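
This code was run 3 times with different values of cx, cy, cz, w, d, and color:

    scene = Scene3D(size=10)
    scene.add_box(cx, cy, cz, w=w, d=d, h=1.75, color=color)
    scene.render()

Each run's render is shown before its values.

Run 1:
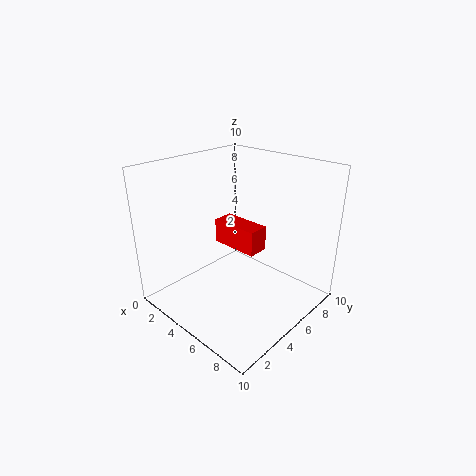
cx = 2.75
cy = 5
cz = 4
w = 3.5
d = 1.5
color = 'red'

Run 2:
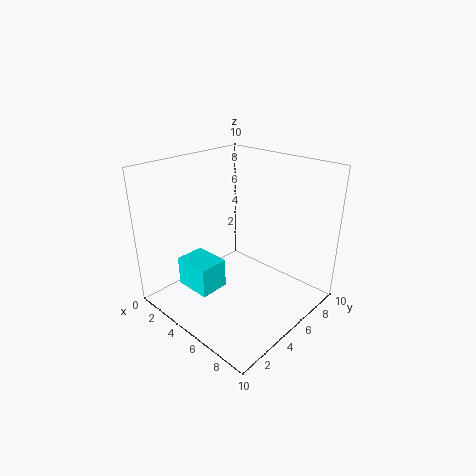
cx = 4.5
cy = 0.25
cz = 3.5
w = 2.25
d = 1.75
color = 'cyan'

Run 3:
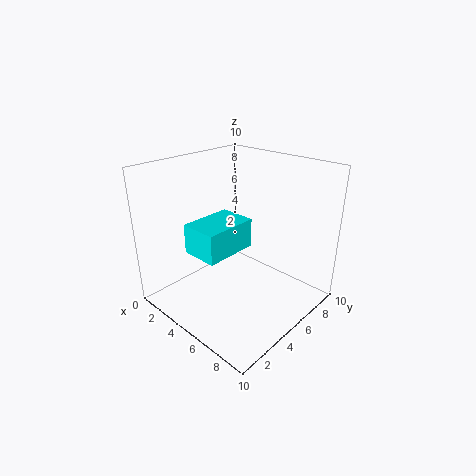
cx = 5
cy = 0.5
cz = 5.75
w = 2.25
d = 3.25
color = 'cyan'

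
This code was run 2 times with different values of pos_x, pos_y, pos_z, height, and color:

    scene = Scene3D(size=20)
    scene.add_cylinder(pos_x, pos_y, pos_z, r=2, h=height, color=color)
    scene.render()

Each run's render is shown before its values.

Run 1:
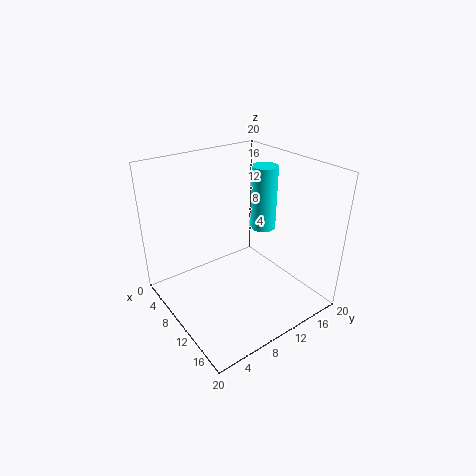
pos_x = 6.5, pos_y = 17.5, pos_z = 8, height = 10, color = 'cyan'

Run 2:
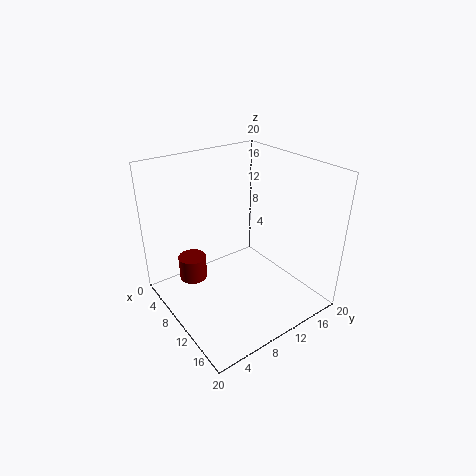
pos_x = 5.5, pos_y = 5, pos_z = 3, height = 3.5, color = 'maroon'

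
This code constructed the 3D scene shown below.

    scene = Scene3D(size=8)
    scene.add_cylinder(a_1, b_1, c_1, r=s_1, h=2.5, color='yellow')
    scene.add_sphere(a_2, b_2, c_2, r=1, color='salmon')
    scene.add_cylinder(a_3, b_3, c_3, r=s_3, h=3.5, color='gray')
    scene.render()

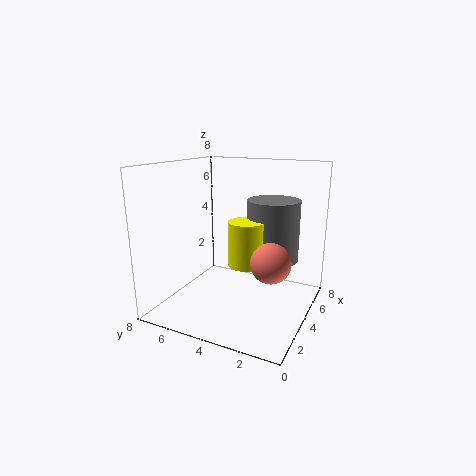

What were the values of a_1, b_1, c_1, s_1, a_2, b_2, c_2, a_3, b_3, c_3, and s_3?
a_1 = 4
b_1 = 3.5
c_1 = 2.5
s_1 = 1
a_2 = 2.5
b_2 = 1.5
c_2 = 3.5
a_3 = 5.5
b_3 = 2.5
c_3 = 2.5
s_3 = 1.5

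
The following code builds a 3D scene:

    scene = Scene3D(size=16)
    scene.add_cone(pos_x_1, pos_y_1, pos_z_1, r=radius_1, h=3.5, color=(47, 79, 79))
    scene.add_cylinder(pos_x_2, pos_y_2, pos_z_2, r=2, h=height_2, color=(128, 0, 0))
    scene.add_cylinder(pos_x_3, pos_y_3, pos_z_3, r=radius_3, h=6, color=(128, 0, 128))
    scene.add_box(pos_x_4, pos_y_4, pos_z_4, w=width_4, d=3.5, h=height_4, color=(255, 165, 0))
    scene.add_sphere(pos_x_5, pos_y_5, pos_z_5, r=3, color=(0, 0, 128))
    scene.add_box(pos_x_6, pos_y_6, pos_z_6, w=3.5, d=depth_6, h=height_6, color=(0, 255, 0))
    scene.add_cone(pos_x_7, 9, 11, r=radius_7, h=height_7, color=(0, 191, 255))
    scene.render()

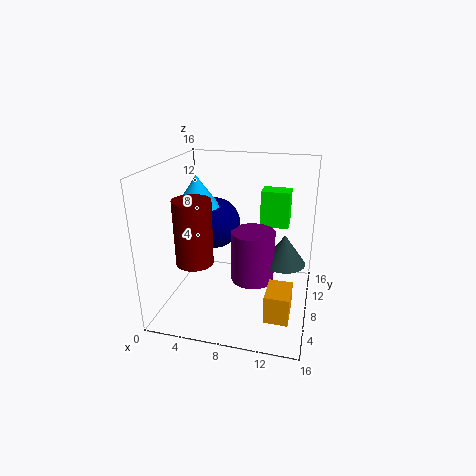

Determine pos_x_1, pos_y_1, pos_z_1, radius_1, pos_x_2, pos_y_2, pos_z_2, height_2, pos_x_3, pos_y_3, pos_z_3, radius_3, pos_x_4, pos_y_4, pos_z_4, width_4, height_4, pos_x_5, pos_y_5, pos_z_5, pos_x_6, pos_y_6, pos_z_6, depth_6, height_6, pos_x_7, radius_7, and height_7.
pos_x_1 = 13
pos_y_1 = 10
pos_z_1 = 4.5
radius_1 = 2.5
pos_x_2 = 4
pos_y_2 = 5
pos_z_2 = 6
height_2 = 7
pos_x_3 = 9.5
pos_y_3 = 9
pos_z_3 = 2.5
radius_3 = 2.5
pos_x_4 = 12
pos_y_4 = 2.5
pos_z_4 = 1.5
width_4 = 2.5
height_4 = 3
pos_x_5 = 4.5
pos_y_5 = 10.5
pos_z_5 = 8.5
pos_x_6 = 9.5
pos_y_6 = 13
pos_z_6 = 7.5
depth_6 = 2.5
height_6 = 4.5
pos_x_7 = 3
radius_7 = 2.5
height_7 = 3.5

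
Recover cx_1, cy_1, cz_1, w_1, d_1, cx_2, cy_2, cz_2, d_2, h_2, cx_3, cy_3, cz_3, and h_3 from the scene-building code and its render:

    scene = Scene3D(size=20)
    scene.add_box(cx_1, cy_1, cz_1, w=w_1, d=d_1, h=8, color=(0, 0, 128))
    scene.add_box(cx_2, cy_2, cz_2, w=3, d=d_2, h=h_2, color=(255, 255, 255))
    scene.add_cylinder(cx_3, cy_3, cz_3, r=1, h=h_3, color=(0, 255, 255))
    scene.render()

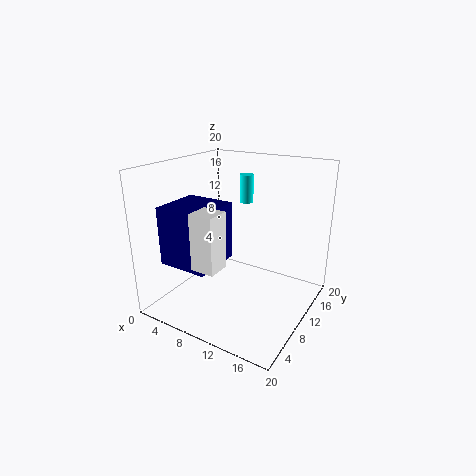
cx_1 = 2, cy_1 = 3, cz_1 = 7, w_1 = 7, d_1 = 7, cx_2 = 9, cy_2 = 1, cz_2 = 9, d_2 = 3, h_2 = 7, cx_3 = 9, cy_3 = 14, cz_3 = 14, h_3 = 4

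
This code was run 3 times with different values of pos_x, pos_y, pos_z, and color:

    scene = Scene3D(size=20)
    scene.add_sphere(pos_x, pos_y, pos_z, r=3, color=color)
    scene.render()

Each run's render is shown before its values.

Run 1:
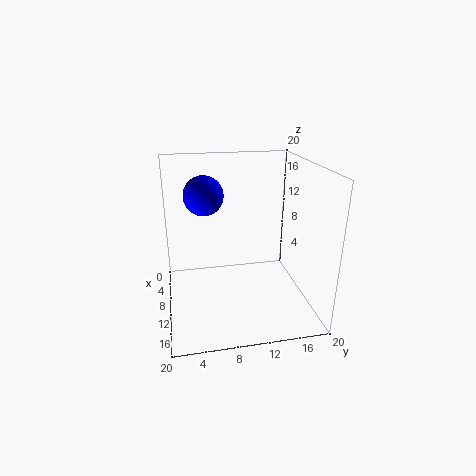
pos_x = 4, pos_y = 6, pos_z = 14.5, color = 'blue'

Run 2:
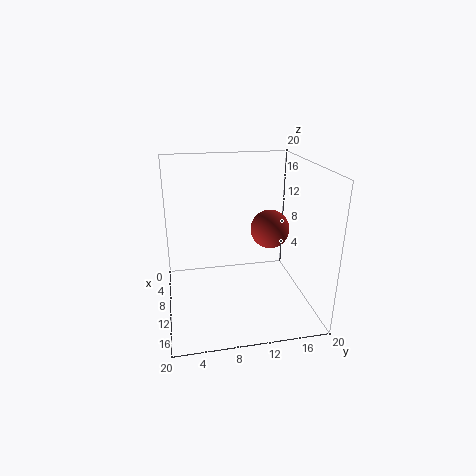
pos_x = 5.5, pos_y = 16, pos_z = 9, color = 'brown'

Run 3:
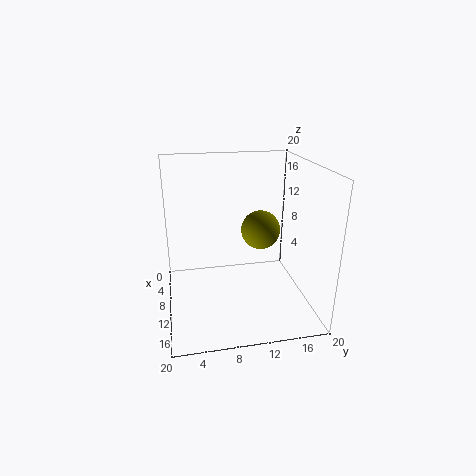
pos_x = 5.5, pos_y = 14.5, pos_z = 9, color = 'olive'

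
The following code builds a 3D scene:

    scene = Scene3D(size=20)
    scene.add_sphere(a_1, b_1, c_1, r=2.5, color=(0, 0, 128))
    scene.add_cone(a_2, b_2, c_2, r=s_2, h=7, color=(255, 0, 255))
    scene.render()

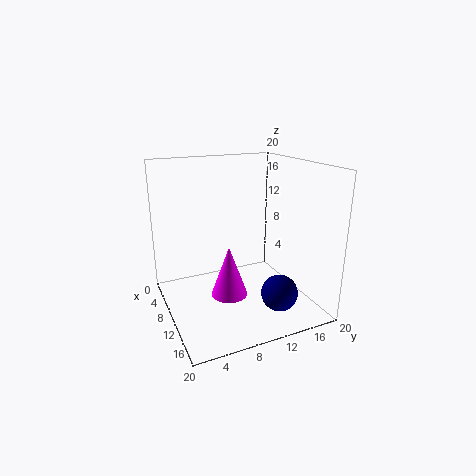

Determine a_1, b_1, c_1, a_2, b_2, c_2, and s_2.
a_1 = 15
b_1 = 14
c_1 = 3
a_2 = 11.5
b_2 = 8
c_2 = 2.5
s_2 = 2.5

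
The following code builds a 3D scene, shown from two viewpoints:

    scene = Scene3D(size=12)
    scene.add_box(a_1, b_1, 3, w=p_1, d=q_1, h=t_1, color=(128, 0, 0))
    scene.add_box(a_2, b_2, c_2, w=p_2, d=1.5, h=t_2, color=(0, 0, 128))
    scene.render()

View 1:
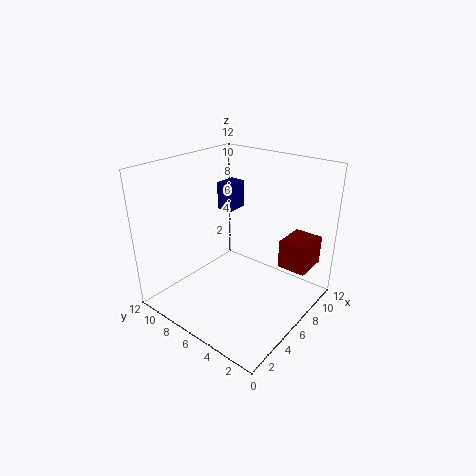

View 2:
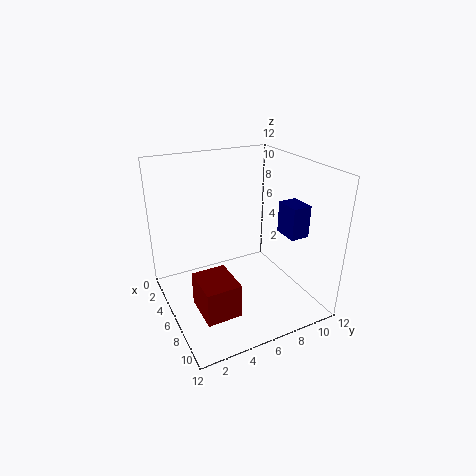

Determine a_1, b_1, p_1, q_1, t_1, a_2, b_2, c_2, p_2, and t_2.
a_1 = 8.5; b_1 = 1; p_1 = 3; q_1 = 2.5; t_1 = 2.5; a_2 = 8; b_2 = 8.5; c_2 = 7; p_2 = 2; t_2 = 2.5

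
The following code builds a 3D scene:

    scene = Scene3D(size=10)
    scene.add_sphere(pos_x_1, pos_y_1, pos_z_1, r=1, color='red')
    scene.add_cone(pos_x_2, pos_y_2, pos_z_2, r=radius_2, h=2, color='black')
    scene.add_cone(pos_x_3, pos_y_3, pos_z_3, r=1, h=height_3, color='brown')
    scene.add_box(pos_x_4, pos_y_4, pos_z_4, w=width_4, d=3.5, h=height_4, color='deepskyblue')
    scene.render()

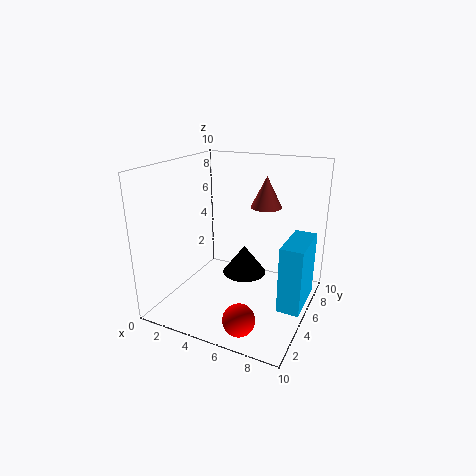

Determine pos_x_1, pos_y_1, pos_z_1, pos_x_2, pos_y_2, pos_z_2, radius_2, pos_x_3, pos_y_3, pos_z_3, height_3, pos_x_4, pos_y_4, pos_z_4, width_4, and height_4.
pos_x_1 = 7; pos_y_1 = 1; pos_z_1 = 1.5; pos_x_2 = 5.5; pos_y_2 = 5; pos_z_2 = 2.5; radius_2 = 1.5; pos_x_3 = 7; pos_y_3 = 5; pos_z_3 = 7.5; height_3 = 2; pos_x_4 = 8.5; pos_y_4 = 3.5; pos_z_4 = 1; width_4 = 1.5; height_4 = 4.5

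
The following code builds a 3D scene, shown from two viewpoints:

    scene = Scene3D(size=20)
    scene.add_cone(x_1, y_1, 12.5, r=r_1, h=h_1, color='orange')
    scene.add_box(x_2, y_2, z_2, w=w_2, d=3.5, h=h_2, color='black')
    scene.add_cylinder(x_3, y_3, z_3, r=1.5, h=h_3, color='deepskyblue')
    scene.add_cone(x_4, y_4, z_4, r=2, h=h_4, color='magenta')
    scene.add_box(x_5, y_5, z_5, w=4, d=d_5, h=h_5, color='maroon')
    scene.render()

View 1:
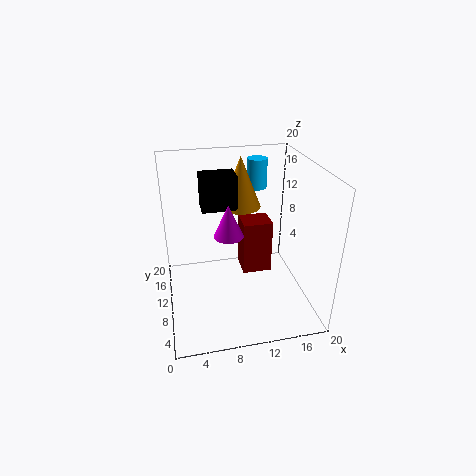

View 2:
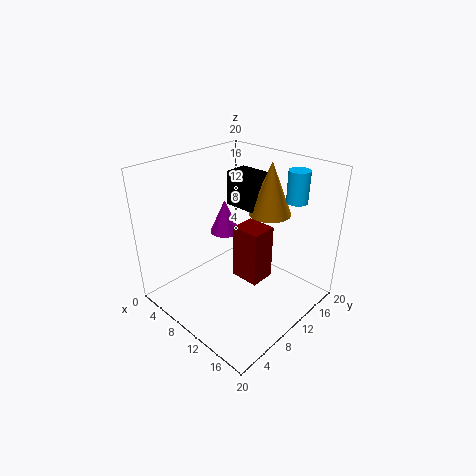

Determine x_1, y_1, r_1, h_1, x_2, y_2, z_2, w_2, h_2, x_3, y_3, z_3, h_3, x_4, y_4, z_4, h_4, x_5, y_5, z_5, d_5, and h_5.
x_1 = 11.5, y_1 = 15, r_1 = 3, h_1 = 7.5, x_2 = 5.5, y_2 = 12.5, z_2 = 13, w_2 = 5, h_2 = 5, x_3 = 14.5, y_3 = 17, z_3 = 14.5, h_3 = 4.5, x_4 = 8.5, y_4 = 9, z_4 = 11, h_4 = 4.5, x_5 = 10.5, y_5 = 8.5, z_5 = 5, d_5 = 3.5, h_5 = 7.5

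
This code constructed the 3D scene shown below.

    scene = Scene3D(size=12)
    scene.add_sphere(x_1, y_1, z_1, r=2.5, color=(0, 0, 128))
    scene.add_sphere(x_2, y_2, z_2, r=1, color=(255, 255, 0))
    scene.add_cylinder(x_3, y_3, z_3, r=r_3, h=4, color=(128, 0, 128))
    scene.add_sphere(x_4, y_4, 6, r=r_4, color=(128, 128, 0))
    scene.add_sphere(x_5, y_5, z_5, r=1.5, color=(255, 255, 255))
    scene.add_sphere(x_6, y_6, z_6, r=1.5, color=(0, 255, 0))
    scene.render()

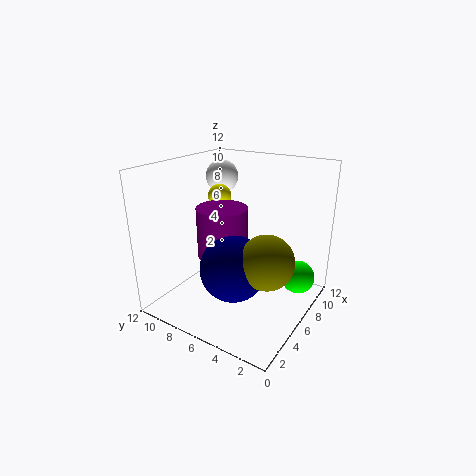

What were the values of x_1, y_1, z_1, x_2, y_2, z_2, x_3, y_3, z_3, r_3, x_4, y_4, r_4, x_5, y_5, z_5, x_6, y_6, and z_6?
x_1 = 3
y_1 = 4.5
z_1 = 5
x_2 = 7
y_2 = 8.5
z_2 = 9
x_3 = 4.5
y_3 = 6.5
z_3 = 5
r_3 = 2
x_4 = 3.5
y_4 = 2
r_4 = 2
x_5 = 9.5
y_5 = 10
z_5 = 10
x_6 = 10
y_6 = 2
z_6 = 1.5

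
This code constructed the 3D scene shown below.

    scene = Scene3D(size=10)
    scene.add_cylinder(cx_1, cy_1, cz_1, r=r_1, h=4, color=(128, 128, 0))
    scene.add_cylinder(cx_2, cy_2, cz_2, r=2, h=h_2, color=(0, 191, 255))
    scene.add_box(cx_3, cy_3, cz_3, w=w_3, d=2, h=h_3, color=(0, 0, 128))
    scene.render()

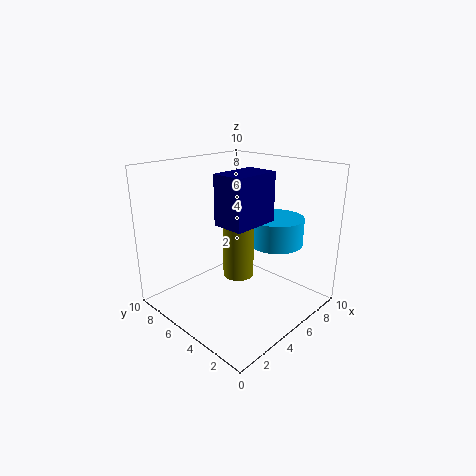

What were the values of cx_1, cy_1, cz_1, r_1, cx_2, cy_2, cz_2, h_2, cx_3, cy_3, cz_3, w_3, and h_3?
cx_1 = 4, cy_1 = 4, cz_1 = 3, r_1 = 1, cx_2 = 8, cy_2 = 4, cz_2 = 4, h_2 = 2, cx_3 = 2, cy_3 = 2, cz_3 = 7, w_3 = 3, h_3 = 3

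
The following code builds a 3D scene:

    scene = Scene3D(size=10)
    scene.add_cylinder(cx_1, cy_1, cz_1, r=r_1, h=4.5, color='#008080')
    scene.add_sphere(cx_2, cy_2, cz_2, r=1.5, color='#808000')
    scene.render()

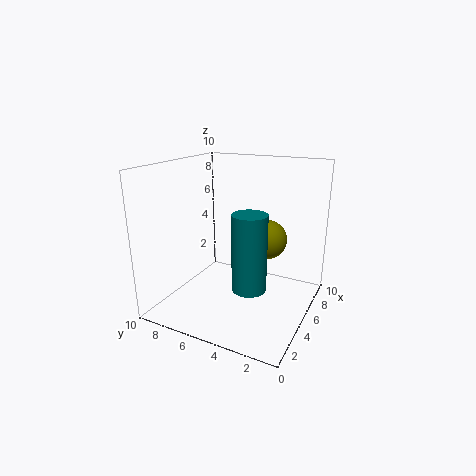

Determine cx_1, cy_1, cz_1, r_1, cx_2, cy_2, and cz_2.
cx_1 = 1.5, cy_1 = 2.5, cz_1 = 3.5, r_1 = 1, cx_2 = 8, cy_2 = 4, cz_2 = 4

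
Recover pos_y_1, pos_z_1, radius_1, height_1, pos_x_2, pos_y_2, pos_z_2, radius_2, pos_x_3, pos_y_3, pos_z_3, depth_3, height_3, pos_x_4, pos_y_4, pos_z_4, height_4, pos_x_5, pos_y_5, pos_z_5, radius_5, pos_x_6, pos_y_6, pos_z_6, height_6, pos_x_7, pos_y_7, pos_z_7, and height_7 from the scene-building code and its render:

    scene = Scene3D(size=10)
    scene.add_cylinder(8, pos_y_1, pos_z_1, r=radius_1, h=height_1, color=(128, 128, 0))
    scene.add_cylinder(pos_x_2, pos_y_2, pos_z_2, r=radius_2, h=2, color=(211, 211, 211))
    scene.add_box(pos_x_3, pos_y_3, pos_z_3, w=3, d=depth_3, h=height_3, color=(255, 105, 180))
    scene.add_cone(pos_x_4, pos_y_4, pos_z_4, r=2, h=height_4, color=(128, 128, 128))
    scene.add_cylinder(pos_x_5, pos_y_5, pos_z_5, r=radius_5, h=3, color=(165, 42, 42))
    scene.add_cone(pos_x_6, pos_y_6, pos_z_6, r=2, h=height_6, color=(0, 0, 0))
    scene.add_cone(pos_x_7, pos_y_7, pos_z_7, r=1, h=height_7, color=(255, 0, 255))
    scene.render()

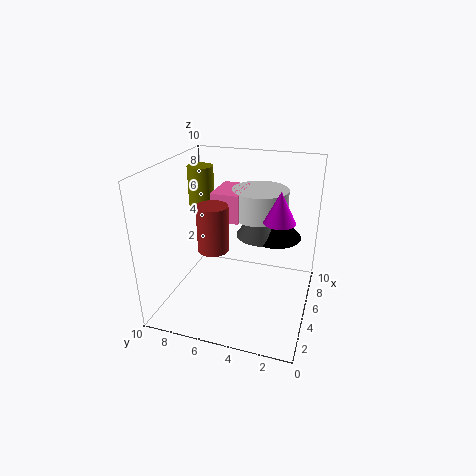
pos_y_1 = 9; pos_z_1 = 6; radius_1 = 1; height_1 = 3; pos_x_2 = 7; pos_y_2 = 4; pos_z_2 = 6; radius_2 = 2; pos_x_3 = 5; pos_y_3 = 5; pos_z_3 = 6; depth_3 = 2; height_3 = 2; pos_x_4 = 8; pos_y_4 = 4; pos_z_4 = 4; height_4 = 3; pos_x_5 = 3; pos_y_5 = 6; pos_z_5 = 5; radius_5 = 1; pos_x_6 = 8; pos_y_6 = 3; pos_z_6 = 4; height_6 = 2; pos_x_7 = 4; pos_y_7 = 2; pos_z_7 = 7; height_7 = 2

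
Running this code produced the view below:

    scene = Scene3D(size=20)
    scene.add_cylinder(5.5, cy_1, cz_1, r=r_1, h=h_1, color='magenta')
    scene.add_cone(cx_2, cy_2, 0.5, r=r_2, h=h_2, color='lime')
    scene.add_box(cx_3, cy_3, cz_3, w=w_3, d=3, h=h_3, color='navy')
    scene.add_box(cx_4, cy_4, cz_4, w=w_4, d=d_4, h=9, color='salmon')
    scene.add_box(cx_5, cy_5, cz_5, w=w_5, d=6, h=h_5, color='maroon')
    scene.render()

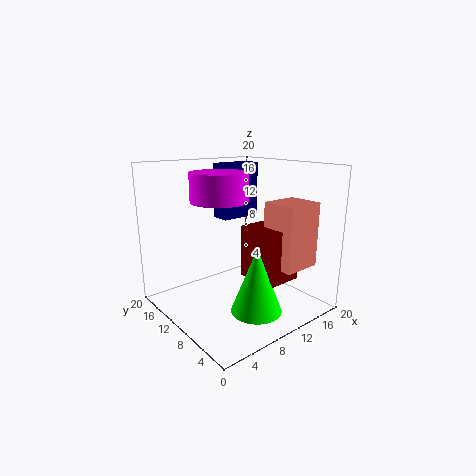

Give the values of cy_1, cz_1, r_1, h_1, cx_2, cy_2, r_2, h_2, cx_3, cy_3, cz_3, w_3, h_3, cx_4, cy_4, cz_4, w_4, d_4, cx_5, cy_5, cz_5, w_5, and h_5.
cy_1 = 8
cz_1 = 16
r_1 = 3.5
h_1 = 3.5
cx_2 = 10
cy_2 = 6
r_2 = 3.5
h_2 = 9
cx_3 = 12
cy_3 = 15.5
cz_3 = 11
w_3 = 6.5
h_3 = 8.5
cx_4 = 13
cy_4 = 3
cz_4 = 6
w_4 = 5.5
d_4 = 5
cx_5 = 11
cy_5 = 4.5
cz_5 = 4
w_5 = 5.5
h_5 = 7.5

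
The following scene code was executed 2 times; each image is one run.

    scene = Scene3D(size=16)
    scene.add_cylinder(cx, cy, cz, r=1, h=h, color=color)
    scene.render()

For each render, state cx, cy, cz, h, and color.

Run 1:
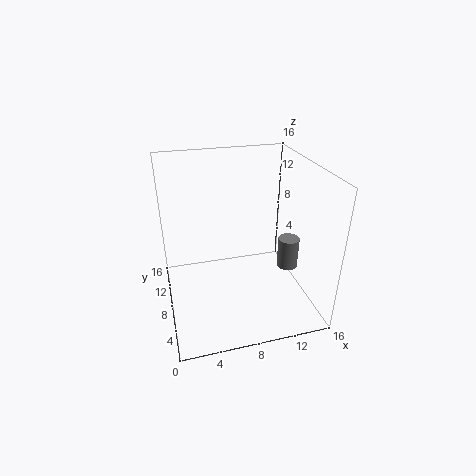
cx = 11.5, cy = 2.5, cz = 7.5, h = 3, color = 'gray'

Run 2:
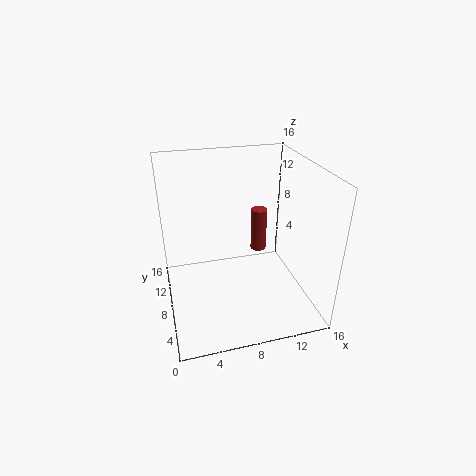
cx = 12, cy = 12.5, cz = 3.5, h = 5.5, color = 'brown'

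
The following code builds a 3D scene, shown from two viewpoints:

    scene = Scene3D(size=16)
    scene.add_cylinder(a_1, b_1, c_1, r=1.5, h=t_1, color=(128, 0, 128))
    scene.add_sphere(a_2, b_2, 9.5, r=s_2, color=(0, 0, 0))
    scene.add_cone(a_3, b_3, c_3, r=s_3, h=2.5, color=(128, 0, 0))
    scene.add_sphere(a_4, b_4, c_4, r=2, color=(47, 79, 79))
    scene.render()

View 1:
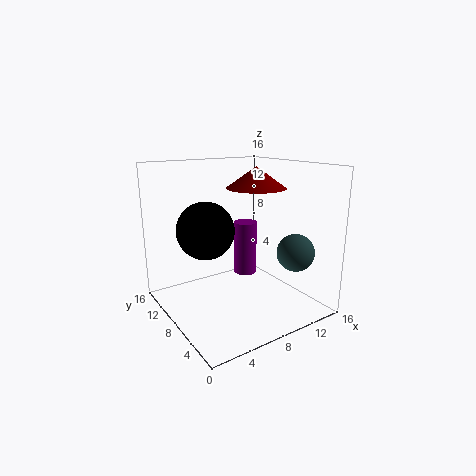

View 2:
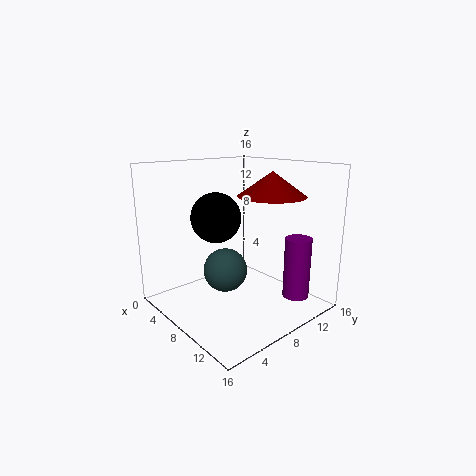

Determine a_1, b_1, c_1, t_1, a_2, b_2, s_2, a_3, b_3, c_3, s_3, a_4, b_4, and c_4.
a_1 = 12.5; b_1 = 13; c_1 = 1; t_1 = 7; a_2 = 4; b_2 = 8; s_2 = 3; a_3 = 11.5; b_3 = 9.5; c_3 = 13; s_3 = 3.5; a_4 = 12; b_4 = 3; c_4 = 7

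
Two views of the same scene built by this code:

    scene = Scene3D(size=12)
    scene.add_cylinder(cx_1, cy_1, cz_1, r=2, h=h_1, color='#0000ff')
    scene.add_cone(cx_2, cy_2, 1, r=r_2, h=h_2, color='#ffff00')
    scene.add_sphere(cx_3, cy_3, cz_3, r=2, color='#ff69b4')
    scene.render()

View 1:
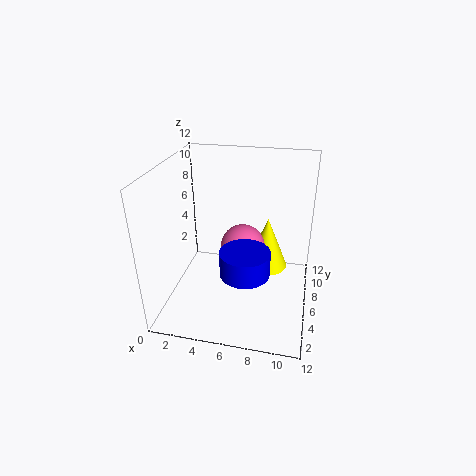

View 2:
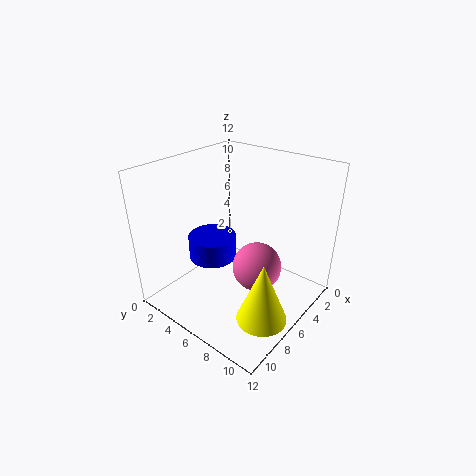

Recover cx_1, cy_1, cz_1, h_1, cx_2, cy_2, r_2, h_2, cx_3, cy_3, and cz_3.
cx_1 = 7, cy_1 = 4, cz_1 = 4, h_1 = 2, cx_2 = 8, cy_2 = 10, r_2 = 2, h_2 = 5, cx_3 = 6, cy_3 = 8, cz_3 = 4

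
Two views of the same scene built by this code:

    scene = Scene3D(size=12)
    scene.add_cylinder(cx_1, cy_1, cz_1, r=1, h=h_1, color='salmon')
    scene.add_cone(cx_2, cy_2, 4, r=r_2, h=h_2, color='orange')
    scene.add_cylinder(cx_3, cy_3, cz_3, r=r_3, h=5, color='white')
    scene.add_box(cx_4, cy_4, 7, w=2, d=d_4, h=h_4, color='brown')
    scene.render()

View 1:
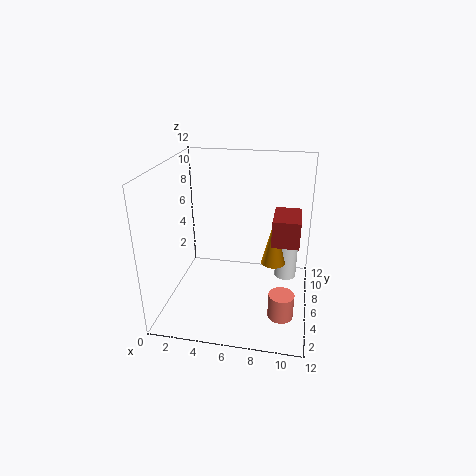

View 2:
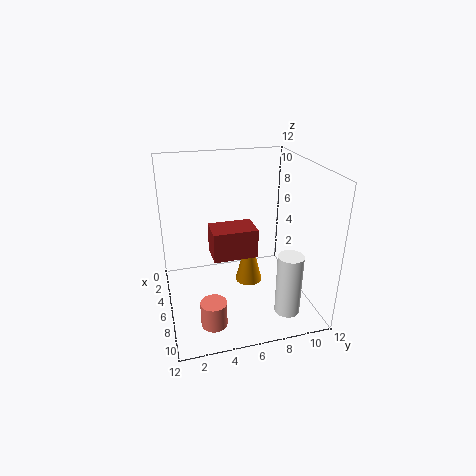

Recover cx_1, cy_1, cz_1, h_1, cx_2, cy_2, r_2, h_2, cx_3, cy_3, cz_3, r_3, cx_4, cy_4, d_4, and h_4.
cx_1 = 10
cy_1 = 3
cz_1 = 1
h_1 = 2
cx_2 = 9
cy_2 = 6
r_2 = 1
h_2 = 4
cx_3 = 10
cy_3 = 9
cz_3 = 1
r_3 = 1
cx_4 = 9
cy_4 = 3
d_4 = 3
h_4 = 2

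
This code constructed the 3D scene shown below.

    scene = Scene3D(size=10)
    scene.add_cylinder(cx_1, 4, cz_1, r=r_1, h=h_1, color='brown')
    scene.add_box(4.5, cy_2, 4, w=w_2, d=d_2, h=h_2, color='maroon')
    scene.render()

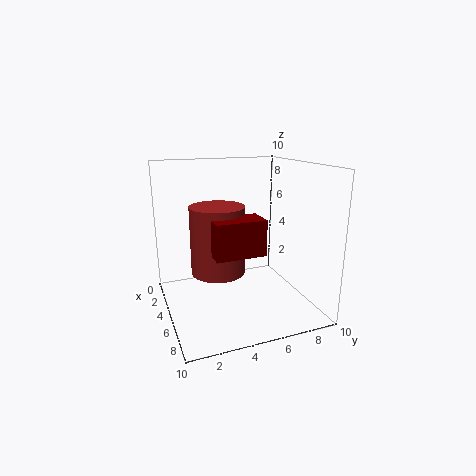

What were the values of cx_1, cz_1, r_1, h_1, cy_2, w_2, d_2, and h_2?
cx_1 = 3.5; cz_1 = 2; r_1 = 2; h_1 = 5; cy_2 = 3; w_2 = 2; d_2 = 3.5; h_2 = 2.5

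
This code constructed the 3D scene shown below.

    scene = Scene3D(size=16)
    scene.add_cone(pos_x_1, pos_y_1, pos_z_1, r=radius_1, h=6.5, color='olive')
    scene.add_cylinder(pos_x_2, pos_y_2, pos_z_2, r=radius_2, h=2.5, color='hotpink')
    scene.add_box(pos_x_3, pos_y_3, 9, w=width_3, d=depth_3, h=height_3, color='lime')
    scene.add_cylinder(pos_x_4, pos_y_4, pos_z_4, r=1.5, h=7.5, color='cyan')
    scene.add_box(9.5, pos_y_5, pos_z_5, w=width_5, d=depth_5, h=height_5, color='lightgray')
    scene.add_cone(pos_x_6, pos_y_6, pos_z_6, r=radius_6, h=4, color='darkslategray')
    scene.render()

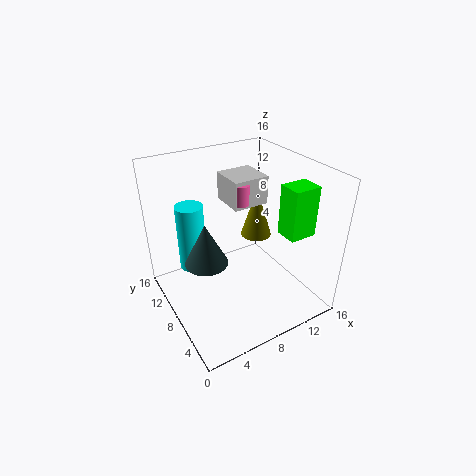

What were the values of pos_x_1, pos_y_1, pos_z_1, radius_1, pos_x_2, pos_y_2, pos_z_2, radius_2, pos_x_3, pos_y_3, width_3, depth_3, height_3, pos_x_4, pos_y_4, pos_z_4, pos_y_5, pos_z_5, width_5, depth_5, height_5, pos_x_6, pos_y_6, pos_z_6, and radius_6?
pos_x_1 = 13.5; pos_y_1 = 12.5; pos_z_1 = 4.5; radius_1 = 2; pos_x_2 = 10.5; pos_y_2 = 11.5; pos_z_2 = 10; radius_2 = 1; pos_x_3 = 11.5; pos_y_3 = 3; width_3 = 3; depth_3 = 2.5; height_3 = 5.5; pos_x_4 = 3.5; pos_y_4 = 10.5; pos_z_4 = 4.5; pos_y_5 = 11; pos_z_5 = 9.5; width_5 = 4.5; depth_5 = 4.5; height_5 = 3.5; pos_x_6 = 2.5; pos_y_6 = 4.5; pos_z_6 = 9; radius_6 = 2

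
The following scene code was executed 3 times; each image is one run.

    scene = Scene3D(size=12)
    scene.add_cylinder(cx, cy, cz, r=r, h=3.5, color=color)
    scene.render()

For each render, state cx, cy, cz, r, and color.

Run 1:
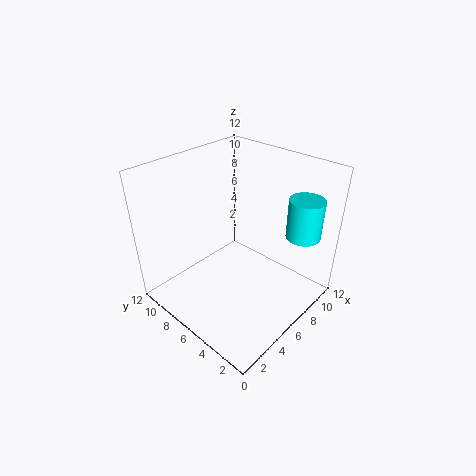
cx = 10.5; cy = 2.5; cz = 5.5; r = 1.5; color = 'cyan'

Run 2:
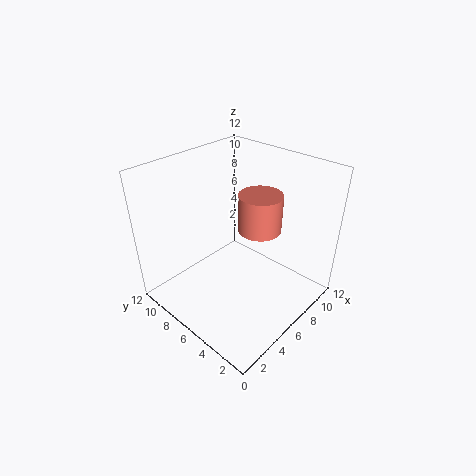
cx = 9.5; cy = 6.5; cz = 5; r = 2; color = 'salmon'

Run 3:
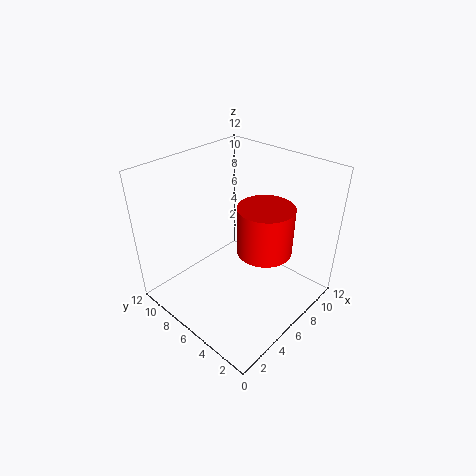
cx = 5; cy = 2.5; cz = 7; r = 2; color = 'red'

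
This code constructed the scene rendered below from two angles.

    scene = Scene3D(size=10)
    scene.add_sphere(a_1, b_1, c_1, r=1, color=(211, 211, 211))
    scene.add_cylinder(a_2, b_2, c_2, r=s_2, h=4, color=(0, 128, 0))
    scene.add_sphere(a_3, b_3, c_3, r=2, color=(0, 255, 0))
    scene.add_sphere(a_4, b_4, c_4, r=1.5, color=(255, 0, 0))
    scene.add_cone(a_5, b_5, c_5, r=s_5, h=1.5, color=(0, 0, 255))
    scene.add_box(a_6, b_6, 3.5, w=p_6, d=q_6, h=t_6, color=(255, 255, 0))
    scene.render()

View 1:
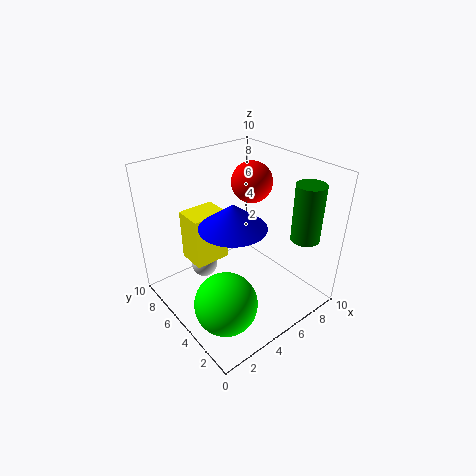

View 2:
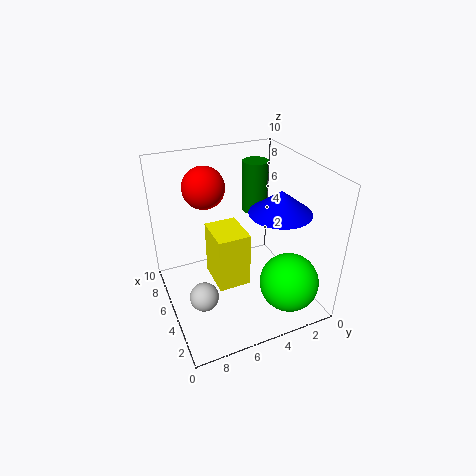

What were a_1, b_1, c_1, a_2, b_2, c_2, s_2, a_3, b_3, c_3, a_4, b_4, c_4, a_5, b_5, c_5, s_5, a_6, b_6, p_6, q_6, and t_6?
a_1 = 4; b_1 = 8; c_1 = 1.5; a_2 = 8.5; b_2 = 2; c_2 = 5; s_2 = 1; a_3 = 2; b_3 = 2.5; c_3 = 2.5; a_4 = 7.5; b_4 = 6.5; c_4 = 8; a_5 = 3; b_5 = 3; c_5 = 7.5; s_5 = 2; a_6 = 2; b_6 = 5.5; p_6 = 2.5; q_6 = 2; t_6 = 3.5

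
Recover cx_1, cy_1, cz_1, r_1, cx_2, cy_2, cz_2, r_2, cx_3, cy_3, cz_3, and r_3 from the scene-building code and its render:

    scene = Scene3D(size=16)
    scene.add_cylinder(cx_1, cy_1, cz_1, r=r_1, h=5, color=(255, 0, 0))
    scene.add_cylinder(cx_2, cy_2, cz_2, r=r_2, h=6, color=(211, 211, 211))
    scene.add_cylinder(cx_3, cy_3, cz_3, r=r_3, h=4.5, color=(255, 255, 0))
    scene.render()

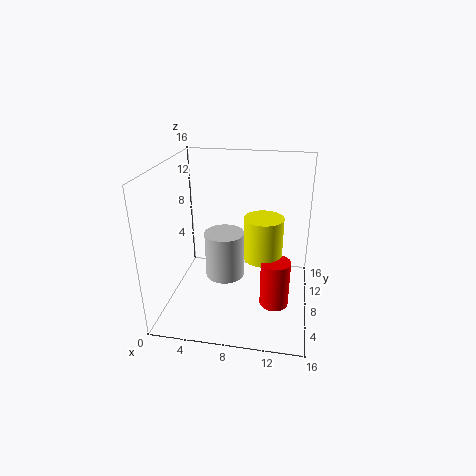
cx_1 = 12.5
cy_1 = 4.5
cz_1 = 2.5
r_1 = 1.5
cx_2 = 5.5
cy_2 = 12
cz_2 = 0.5
r_2 = 2.5
cx_3 = 11
cy_3 = 6
cz_3 = 7
r_3 = 2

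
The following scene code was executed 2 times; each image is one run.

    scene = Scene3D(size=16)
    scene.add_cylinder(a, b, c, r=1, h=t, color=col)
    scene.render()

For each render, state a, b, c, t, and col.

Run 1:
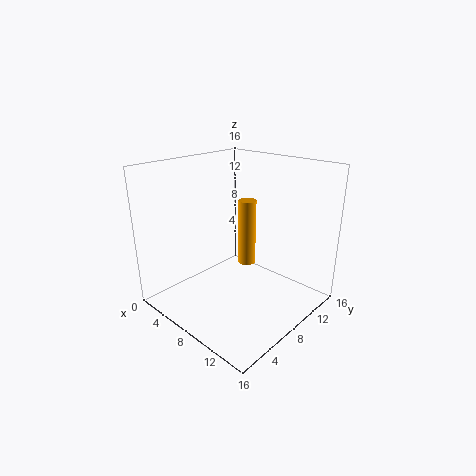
a = 8
b = 9.5
c = 4.5
t = 7.5
col = 'orange'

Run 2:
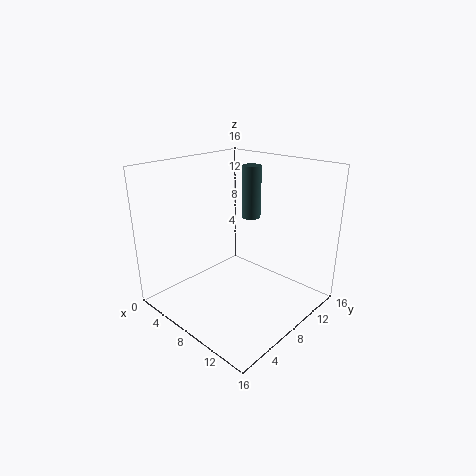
a = 9
b = 9
c = 10.5
t = 5.5
col = 'darkslategray'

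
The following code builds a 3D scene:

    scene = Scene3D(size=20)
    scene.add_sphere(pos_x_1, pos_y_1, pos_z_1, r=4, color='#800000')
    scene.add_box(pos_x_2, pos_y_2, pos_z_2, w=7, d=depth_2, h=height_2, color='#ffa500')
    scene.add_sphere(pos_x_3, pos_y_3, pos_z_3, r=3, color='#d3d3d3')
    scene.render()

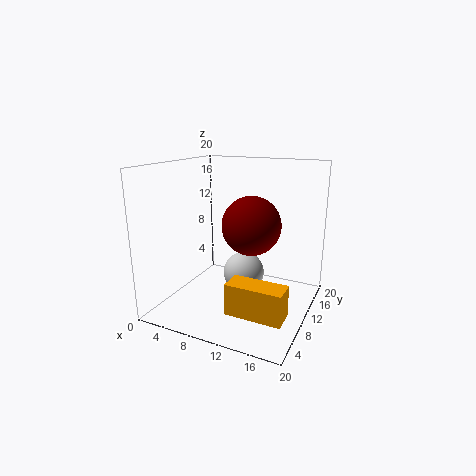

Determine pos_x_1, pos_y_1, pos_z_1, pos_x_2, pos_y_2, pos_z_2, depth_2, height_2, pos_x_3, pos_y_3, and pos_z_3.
pos_x_1 = 12
pos_y_1 = 10
pos_z_1 = 12
pos_x_2 = 12
pos_y_2 = 2
pos_z_2 = 3
depth_2 = 3
height_2 = 4
pos_x_3 = 10
pos_y_3 = 12
pos_z_3 = 4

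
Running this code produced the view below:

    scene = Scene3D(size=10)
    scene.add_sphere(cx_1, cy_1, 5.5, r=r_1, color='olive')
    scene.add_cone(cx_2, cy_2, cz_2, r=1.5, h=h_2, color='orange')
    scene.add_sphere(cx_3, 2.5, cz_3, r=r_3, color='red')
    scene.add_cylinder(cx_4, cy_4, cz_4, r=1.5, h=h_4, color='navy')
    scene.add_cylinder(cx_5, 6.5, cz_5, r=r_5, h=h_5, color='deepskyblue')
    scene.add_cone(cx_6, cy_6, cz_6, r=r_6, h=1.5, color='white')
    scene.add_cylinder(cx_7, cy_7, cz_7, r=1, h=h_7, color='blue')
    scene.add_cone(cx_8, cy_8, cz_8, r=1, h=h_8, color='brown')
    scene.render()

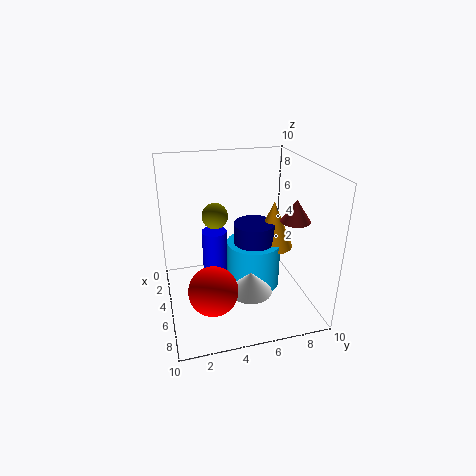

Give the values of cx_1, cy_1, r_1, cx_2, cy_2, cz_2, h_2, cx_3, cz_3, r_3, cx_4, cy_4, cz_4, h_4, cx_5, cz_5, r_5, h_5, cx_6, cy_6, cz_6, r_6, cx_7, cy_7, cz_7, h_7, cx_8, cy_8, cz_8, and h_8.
cx_1 = 2
cy_1 = 4
r_1 = 1
cx_2 = 4
cy_2 = 8
cz_2 = 3.5
h_2 = 3.5
cx_3 = 8.5
cz_3 = 3.5
r_3 = 1.5
cx_4 = 4
cy_4 = 6.5
cz_4 = 2.5
h_4 = 3
cx_5 = 4
cz_5 = 0.5
r_5 = 2
h_5 = 3.5
cx_6 = 6.5
cy_6 = 5.5
cz_6 = 1.5
r_6 = 1.5
cx_7 = 1.5
cy_7 = 4
cz_7 = 0.5
h_7 = 3.5
cx_8 = 6.5
cy_8 = 8.5
cz_8 = 6.5
h_8 = 1.5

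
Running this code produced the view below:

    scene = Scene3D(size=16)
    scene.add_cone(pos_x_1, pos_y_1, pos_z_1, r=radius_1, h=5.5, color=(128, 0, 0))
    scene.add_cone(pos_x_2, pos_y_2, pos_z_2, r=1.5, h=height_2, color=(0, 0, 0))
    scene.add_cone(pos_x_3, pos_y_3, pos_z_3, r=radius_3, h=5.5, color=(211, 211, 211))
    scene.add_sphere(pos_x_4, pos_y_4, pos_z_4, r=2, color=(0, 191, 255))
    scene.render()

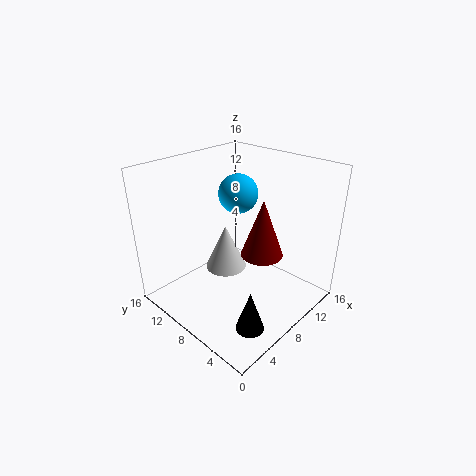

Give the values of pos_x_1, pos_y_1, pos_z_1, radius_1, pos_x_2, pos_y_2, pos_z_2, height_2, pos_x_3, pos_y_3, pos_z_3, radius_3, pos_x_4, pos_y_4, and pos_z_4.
pos_x_1 = 6; pos_y_1 = 3; pos_z_1 = 9; radius_1 = 2; pos_x_2 = 4.5; pos_y_2 = 3; pos_z_2 = 0.5; height_2 = 4.5; pos_x_3 = 9; pos_y_3 = 11; pos_z_3 = 2.5; radius_3 = 2.5; pos_x_4 = 7.5; pos_y_4 = 7.5; pos_z_4 = 13.5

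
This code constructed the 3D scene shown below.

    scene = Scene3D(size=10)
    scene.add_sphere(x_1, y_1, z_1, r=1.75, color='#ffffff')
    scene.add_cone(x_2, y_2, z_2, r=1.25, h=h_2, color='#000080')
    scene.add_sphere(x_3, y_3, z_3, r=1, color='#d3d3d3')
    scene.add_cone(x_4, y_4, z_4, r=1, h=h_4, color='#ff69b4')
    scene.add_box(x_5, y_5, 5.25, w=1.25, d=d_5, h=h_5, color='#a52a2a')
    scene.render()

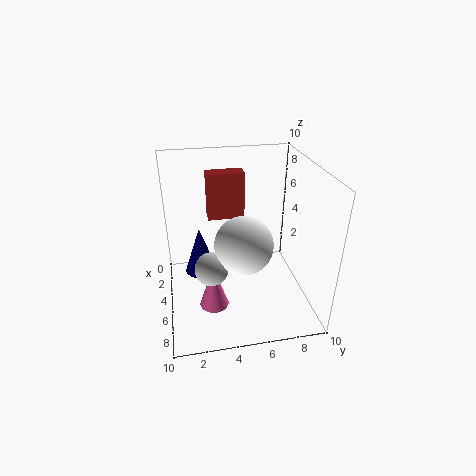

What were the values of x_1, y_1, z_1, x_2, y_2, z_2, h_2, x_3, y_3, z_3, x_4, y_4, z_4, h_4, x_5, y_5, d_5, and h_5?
x_1 = 8; y_1 = 4.75; z_1 = 6.25; x_2 = 2.25; y_2 = 2.5; z_2 = 0.75; h_2 = 3.75; x_3 = 8.25; y_3 = 2.75; z_3 = 5; x_4 = 6.5; y_4 = 3; z_4 = 0.75; h_4 = 3; x_5 = 1.25; y_5 = 3.25; d_5 = 2.75; h_5 = 3.5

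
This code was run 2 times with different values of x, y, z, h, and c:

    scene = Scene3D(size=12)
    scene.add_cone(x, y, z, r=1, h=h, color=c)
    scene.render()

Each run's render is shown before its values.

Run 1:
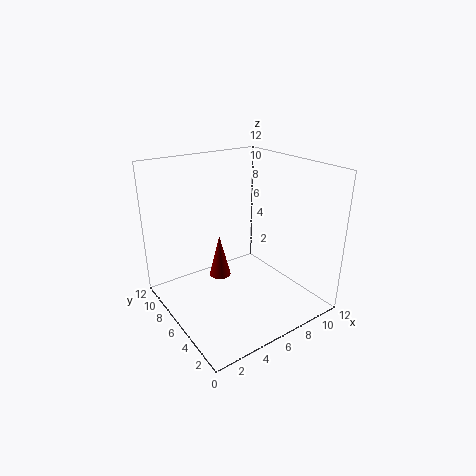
x = 6; y = 9; z = 1; h = 4; c = 'maroon'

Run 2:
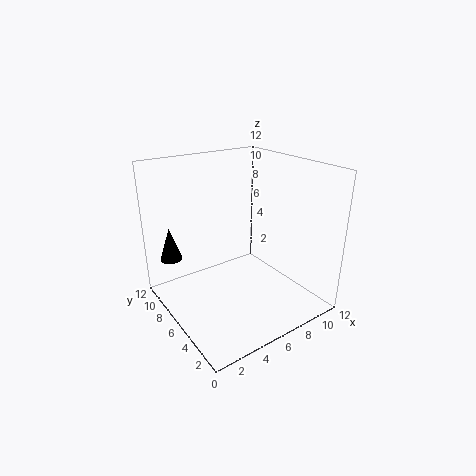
x = 2; y = 11; z = 3; h = 3; c = 'black'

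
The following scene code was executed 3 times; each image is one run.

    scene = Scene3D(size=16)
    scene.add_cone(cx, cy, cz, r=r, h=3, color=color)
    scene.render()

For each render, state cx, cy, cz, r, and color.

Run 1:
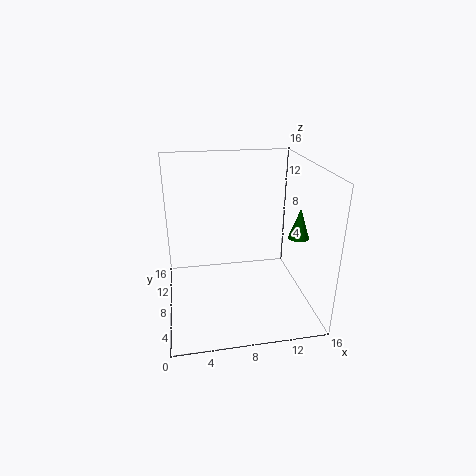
cx = 13; cy = 3; cz = 10; r = 1; color = 'green'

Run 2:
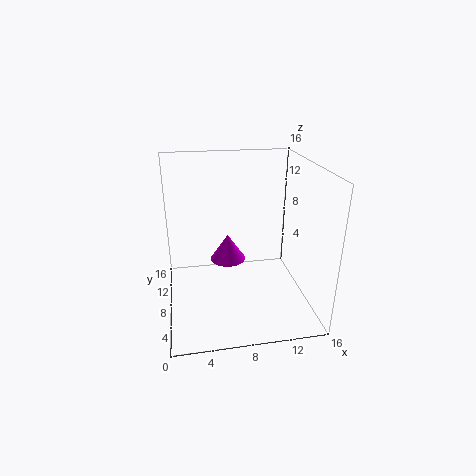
cx = 7; cy = 9; cz = 5; r = 2; color = 'magenta'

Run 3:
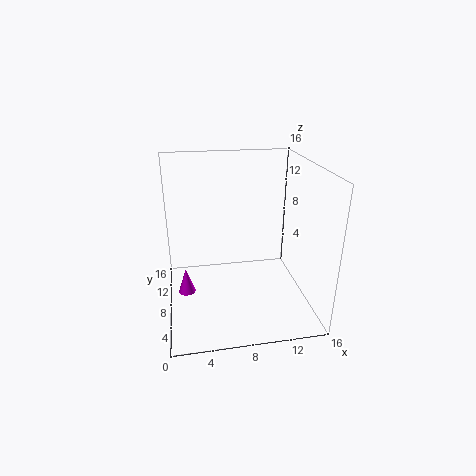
cx = 2; cy = 9; cz = 1; r = 1; color = 'magenta'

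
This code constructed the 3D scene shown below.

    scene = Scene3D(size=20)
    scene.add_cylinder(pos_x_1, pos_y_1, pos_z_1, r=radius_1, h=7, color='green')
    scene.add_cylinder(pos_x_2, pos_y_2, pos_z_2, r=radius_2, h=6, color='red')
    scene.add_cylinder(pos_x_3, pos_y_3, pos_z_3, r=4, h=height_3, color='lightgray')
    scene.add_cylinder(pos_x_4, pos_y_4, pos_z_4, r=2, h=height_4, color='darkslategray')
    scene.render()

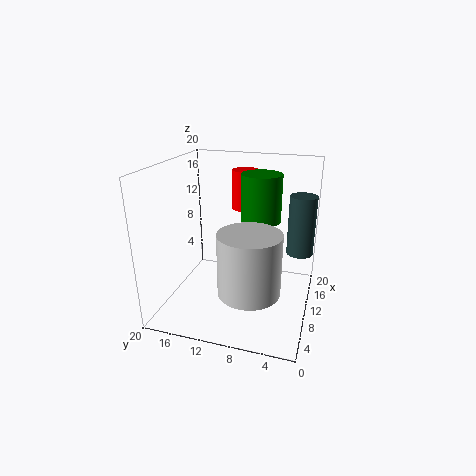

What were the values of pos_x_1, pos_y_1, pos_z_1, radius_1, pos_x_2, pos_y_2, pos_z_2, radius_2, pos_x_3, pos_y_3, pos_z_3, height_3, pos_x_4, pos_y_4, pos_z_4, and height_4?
pos_x_1 = 15, pos_y_1 = 8, pos_z_1 = 11, radius_1 = 3, pos_x_2 = 17, pos_y_2 = 11, pos_z_2 = 12, radius_2 = 2, pos_x_3 = 5, pos_y_3 = 7, pos_z_3 = 5, height_3 = 8, pos_x_4 = 16, pos_y_4 = 2, pos_z_4 = 6, height_4 = 9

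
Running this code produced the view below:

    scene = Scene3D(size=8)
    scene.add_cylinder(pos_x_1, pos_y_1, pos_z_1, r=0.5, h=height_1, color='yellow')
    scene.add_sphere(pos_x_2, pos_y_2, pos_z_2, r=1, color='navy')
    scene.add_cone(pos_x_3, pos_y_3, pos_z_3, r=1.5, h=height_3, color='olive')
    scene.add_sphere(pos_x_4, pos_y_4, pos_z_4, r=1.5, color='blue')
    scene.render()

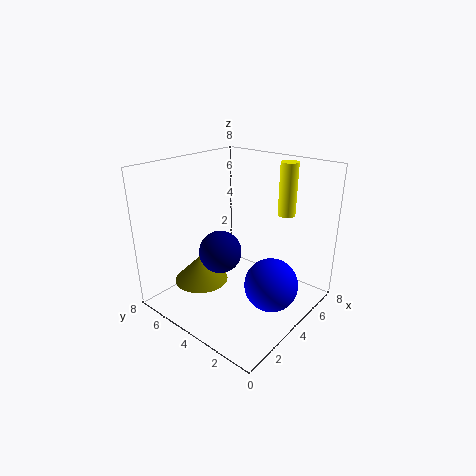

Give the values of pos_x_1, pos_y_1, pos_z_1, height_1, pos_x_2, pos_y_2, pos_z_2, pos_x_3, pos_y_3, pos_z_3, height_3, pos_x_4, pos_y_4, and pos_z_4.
pos_x_1 = 6.5
pos_y_1 = 2.5
pos_z_1 = 5
height_1 = 3
pos_x_2 = 1.5
pos_y_2 = 3
pos_z_2 = 4.5
pos_x_3 = 2.5
pos_y_3 = 5.5
pos_z_3 = 1.5
height_3 = 1.5
pos_x_4 = 4.5
pos_y_4 = 2
pos_z_4 = 1.5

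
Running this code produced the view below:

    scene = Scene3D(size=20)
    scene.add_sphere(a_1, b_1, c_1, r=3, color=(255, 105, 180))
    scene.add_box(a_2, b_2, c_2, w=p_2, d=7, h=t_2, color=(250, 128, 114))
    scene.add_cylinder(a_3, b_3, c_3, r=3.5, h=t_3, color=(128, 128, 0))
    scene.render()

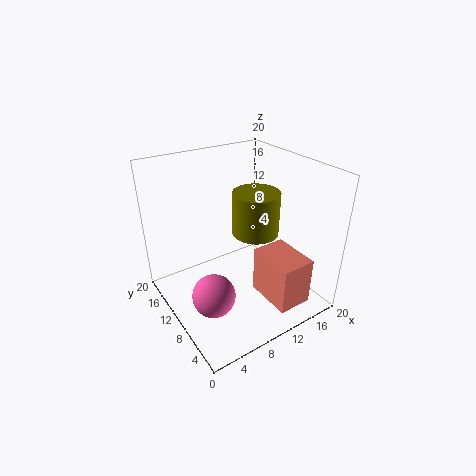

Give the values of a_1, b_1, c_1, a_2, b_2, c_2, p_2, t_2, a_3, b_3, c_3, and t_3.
a_1 = 5
b_1 = 8.5
c_1 = 3
a_2 = 12.5
b_2 = 2.5
c_2 = 0.5
p_2 = 5
t_2 = 7
a_3 = 14.5
b_3 = 12
c_3 = 8.5
t_3 = 6.5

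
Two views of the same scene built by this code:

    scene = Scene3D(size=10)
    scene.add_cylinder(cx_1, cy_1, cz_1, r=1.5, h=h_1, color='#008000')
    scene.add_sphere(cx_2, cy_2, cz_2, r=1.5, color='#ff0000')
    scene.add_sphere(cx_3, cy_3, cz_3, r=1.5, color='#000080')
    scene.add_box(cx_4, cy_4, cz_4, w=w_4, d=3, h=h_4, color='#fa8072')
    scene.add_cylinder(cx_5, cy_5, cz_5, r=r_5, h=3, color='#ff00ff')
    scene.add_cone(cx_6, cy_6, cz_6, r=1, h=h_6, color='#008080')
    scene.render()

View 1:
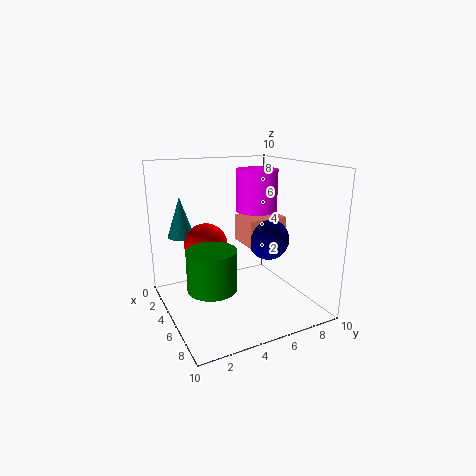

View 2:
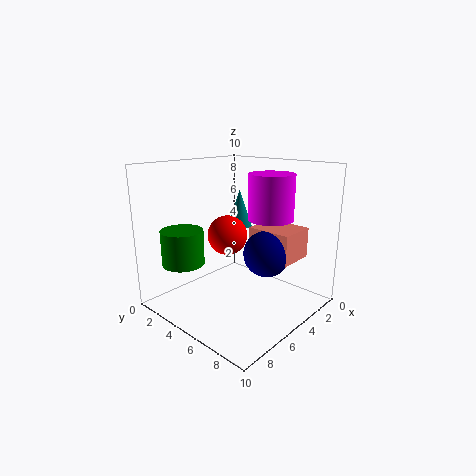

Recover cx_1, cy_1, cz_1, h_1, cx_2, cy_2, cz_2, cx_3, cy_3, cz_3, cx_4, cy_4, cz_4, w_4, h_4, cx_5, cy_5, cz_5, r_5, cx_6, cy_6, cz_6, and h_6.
cx_1 = 7.5, cy_1 = 2, cz_1 = 3, h_1 = 2.5, cx_2 = 4, cy_2 = 3, cz_2 = 4.5, cx_3 = 5, cy_3 = 7.5, cz_3 = 4.5, cx_4 = 2.5, cy_4 = 6, cz_4 = 4, w_4 = 2.5, h_4 = 2, cx_5 = 4, cy_5 = 7, cz_5 = 6.5, r_5 = 1.5, cx_6 = 1.5, cy_6 = 2, cz_6 = 4.5, h_6 = 3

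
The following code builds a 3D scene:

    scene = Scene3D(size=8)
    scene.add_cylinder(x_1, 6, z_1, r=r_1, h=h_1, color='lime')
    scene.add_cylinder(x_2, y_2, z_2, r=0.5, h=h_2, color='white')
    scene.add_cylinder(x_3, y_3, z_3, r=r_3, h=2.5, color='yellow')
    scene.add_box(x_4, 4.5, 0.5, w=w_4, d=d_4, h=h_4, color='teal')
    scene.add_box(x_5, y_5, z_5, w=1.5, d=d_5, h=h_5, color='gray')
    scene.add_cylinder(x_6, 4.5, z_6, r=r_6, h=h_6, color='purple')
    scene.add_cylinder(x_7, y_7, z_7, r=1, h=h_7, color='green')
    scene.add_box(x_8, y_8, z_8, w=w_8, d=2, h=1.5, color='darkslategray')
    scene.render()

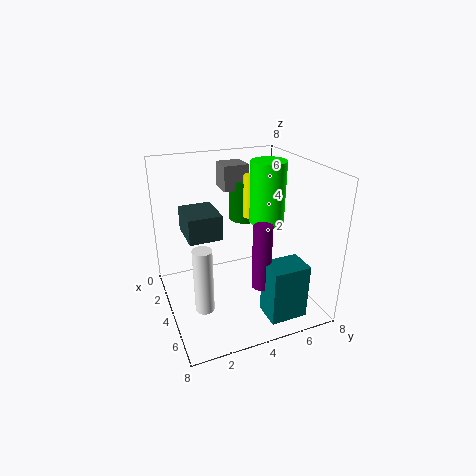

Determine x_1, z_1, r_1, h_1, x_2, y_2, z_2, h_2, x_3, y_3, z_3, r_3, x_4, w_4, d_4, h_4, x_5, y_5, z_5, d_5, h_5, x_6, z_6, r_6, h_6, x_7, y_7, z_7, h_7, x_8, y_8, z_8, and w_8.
x_1 = 3.5; z_1 = 4.5; r_1 = 1; h_1 = 3.5; x_2 = 5.5; y_2 = 1.5; z_2 = 1; h_2 = 3.5; x_3 = 2.5; y_3 = 5.5; z_3 = 4.5; r_3 = 0.5; x_4 = 6; w_4 = 1.5; d_4 = 2; h_4 = 3; x_5 = 0.5; y_5 = 4; z_5 = 6; d_5 = 1.5; h_5 = 1.5; x_6 = 6; z_6 = 2; r_6 = 0.5; h_6 = 3.5; x_7 = 1.5; y_7 = 5.5; z_7 = 4; h_7 = 2.5; x_8 = 0.5; y_8 = 1.5; z_8 = 3.5; w_8 = 2.5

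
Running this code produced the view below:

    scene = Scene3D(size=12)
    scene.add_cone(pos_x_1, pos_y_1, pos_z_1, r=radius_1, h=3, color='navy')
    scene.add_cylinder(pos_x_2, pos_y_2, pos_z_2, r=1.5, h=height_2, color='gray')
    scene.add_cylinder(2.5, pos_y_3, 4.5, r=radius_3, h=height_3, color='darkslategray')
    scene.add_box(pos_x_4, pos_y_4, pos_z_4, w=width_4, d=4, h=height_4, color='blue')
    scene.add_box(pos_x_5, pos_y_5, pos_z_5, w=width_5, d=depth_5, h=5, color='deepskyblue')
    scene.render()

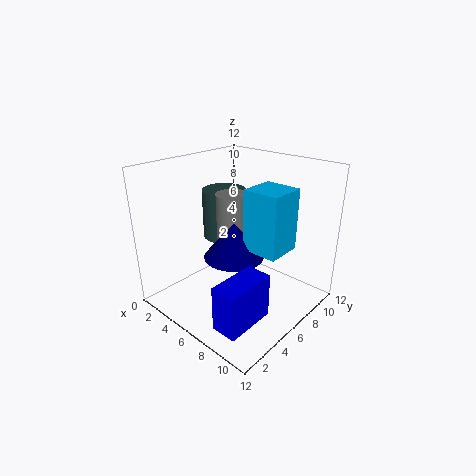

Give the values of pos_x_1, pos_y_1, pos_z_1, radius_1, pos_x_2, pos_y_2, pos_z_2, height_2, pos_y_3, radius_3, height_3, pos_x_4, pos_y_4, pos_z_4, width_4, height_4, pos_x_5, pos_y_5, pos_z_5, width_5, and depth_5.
pos_x_1 = 6, pos_y_1 = 5.5, pos_z_1 = 4.5, radius_1 = 2.5, pos_x_2 = 4, pos_y_2 = 7.5, pos_z_2 = 5, height_2 = 4, pos_y_3 = 8, radius_3 = 2, height_3 = 4.5, pos_x_4 = 8.5, pos_y_4 = 0.5, pos_z_4 = 1.5, width_4 = 2, height_4 = 3.5, pos_x_5 = 7, pos_y_5 = 5.5, pos_z_5 = 5.5, width_5 = 3, depth_5 = 3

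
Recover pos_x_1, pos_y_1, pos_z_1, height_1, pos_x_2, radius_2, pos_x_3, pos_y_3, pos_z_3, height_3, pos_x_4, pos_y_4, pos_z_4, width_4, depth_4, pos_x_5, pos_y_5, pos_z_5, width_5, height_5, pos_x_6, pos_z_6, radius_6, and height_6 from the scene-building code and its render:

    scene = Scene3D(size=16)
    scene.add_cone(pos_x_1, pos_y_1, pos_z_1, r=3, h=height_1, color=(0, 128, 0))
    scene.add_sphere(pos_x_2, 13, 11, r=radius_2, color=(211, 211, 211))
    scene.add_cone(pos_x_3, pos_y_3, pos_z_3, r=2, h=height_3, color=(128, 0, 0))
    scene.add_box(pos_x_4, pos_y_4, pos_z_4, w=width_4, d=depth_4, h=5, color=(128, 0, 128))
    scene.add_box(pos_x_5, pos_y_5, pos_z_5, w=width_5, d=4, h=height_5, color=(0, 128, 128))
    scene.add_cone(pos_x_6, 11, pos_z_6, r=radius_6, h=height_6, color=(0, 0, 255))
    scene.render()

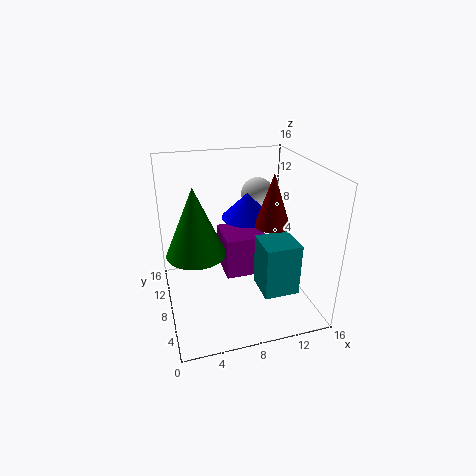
pos_x_1 = 3; pos_y_1 = 6; pos_z_1 = 8; height_1 = 7; pos_x_2 = 12; radius_2 = 2; pos_x_3 = 12; pos_y_3 = 8; pos_z_3 = 9; height_3 = 6; pos_x_4 = 7; pos_y_4 = 9; pos_z_4 = 2; width_4 = 5; depth_4 = 5; pos_x_5 = 10; pos_y_5 = 4; pos_z_5 = 2; width_5 = 4; height_5 = 6; pos_x_6 = 10; pos_z_6 = 9; radius_6 = 3; height_6 = 3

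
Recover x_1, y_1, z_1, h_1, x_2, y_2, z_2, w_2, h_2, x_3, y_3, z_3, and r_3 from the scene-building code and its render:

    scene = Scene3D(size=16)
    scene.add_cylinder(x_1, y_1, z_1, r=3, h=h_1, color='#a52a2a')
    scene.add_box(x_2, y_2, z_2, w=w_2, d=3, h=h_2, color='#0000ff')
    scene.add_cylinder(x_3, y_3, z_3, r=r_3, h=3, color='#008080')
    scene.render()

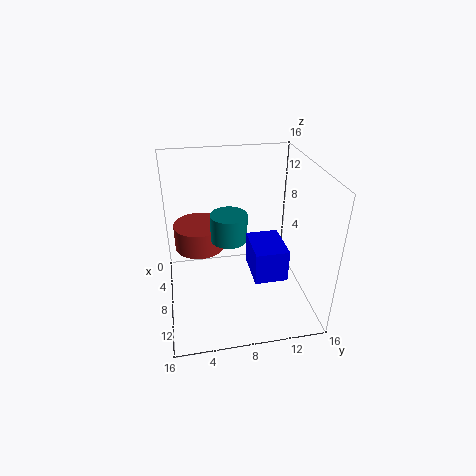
x_1 = 4
y_1 = 4
z_1 = 5
h_1 = 3
x_2 = 12
y_2 = 8
z_2 = 8
w_2 = 4
h_2 = 3
x_3 = 8
y_3 = 7
z_3 = 8
r_3 = 2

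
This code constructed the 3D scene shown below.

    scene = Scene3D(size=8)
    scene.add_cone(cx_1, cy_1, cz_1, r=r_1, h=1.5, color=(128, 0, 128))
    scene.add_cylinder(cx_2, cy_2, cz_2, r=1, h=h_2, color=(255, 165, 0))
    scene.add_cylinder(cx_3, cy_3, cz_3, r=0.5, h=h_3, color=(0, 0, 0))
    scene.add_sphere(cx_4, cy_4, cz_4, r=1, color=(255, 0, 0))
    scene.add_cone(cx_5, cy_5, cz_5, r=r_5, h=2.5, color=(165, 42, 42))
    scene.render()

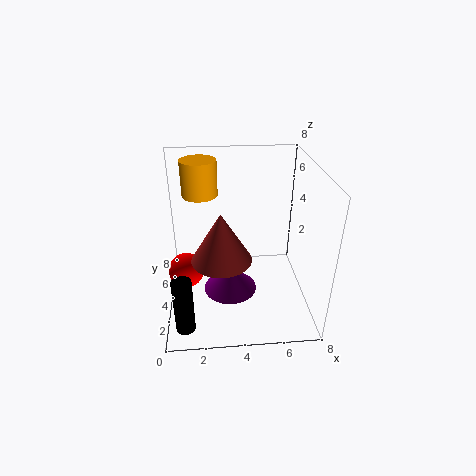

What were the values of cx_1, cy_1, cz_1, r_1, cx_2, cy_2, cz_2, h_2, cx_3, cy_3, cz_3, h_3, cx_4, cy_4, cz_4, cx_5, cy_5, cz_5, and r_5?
cx_1 = 3.5, cy_1 = 3.5, cz_1 = 1, r_1 = 1.5, cx_2 = 2, cy_2 = 5.5, cz_2 = 6, h_2 = 2, cx_3 = 1, cy_3 = 1, cz_3 = 0.5, h_3 = 3, cx_4 = 1, cy_4 = 4, cz_4 = 2, cx_5 = 3, cy_5 = 2, cz_5 = 4, r_5 = 1.5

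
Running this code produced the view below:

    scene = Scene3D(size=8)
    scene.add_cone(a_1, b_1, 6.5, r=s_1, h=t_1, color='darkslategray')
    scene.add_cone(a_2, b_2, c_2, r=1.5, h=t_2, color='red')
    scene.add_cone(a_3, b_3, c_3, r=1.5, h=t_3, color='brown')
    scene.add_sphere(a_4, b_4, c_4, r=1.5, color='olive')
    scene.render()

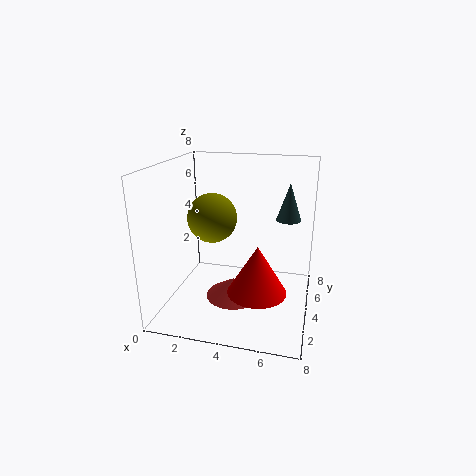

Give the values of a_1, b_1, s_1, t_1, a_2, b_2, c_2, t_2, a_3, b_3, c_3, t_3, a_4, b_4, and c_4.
a_1 = 7; b_1 = 0.5; s_1 = 0.5; t_1 = 1.5; a_2 = 5.5; b_2 = 2; c_2 = 2; t_2 = 2.5; a_3 = 4; b_3 = 3; c_3 = 1; t_3 = 1; a_4 = 2; b_4 = 5.5; c_4 = 4.5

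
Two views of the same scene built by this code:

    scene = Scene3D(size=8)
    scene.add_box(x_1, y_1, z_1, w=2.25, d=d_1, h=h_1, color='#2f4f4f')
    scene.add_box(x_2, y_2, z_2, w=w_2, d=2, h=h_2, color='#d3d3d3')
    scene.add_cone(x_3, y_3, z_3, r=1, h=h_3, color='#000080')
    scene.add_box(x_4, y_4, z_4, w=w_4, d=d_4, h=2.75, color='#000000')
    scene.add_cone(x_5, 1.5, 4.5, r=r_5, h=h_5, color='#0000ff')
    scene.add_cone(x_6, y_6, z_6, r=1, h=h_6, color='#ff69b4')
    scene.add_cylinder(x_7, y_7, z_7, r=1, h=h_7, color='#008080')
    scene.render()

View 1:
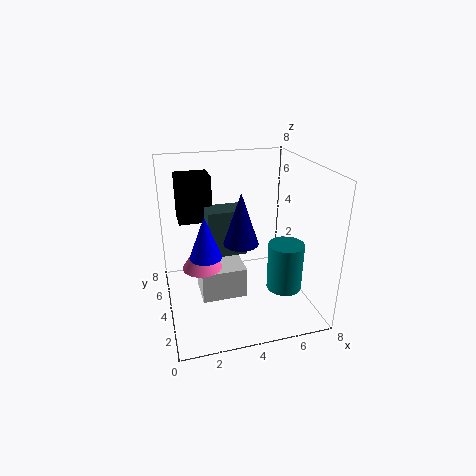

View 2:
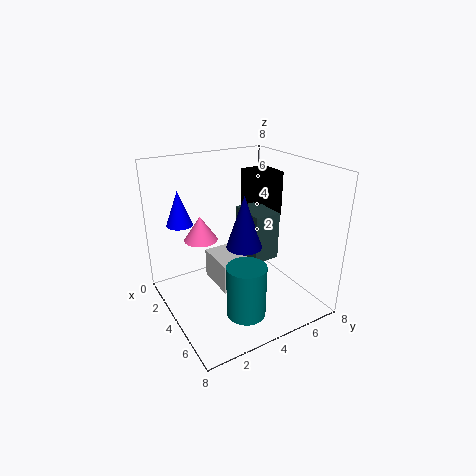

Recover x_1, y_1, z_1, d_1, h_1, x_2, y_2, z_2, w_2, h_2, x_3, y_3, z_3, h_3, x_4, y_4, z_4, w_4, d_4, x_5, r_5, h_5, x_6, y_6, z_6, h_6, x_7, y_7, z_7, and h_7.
x_1 = 2.5
y_1 = 4.75
z_1 = 2.5
d_1 = 1.5
h_1 = 2.75
x_2 = 1.75
y_2 = 3
z_2 = 0.75
w_2 = 2.5
h_2 = 1.75
x_3 = 4.25
y_3 = 4.25
z_3 = 3.5
h_3 = 3
x_4 = 1
y_4 = 6
z_4 = 4.25
w_4 = 2
d_4 = 1.75
x_5 = 1.75
r_5 = 0.75
h_5 = 2
x_6 = 1.75
y_6 = 2.75
z_6 = 3.25
h_6 = 1.5
x_7 = 6.5
y_7 = 3
z_7 = 1
h_7 = 2.75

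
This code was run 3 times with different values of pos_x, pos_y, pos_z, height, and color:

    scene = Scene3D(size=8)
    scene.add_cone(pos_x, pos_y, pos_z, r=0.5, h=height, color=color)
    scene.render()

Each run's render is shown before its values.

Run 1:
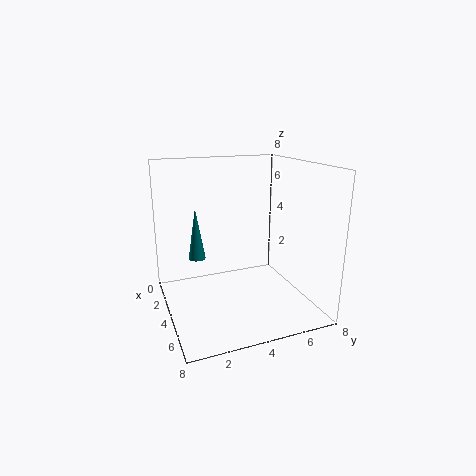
pos_x = 2.5; pos_y = 2; pos_z = 2.5; height = 3; color = 'teal'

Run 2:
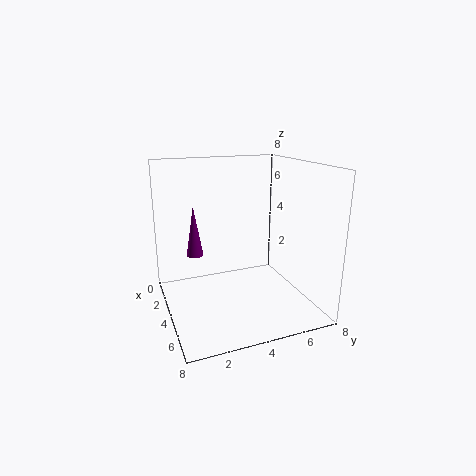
pos_x = 2; pos_y = 2; pos_z = 2.5; height = 3; color = 'purple'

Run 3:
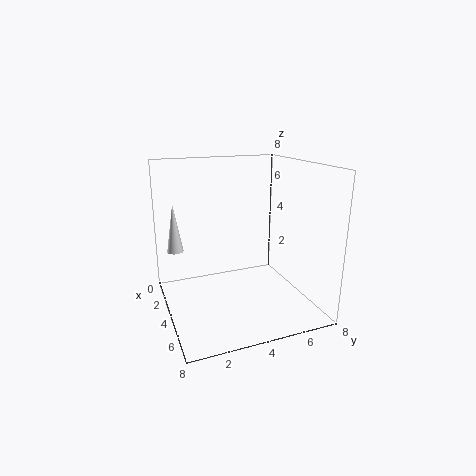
pos_x = 1; pos_y = 1; pos_z = 2.5; height = 3; color = 'white'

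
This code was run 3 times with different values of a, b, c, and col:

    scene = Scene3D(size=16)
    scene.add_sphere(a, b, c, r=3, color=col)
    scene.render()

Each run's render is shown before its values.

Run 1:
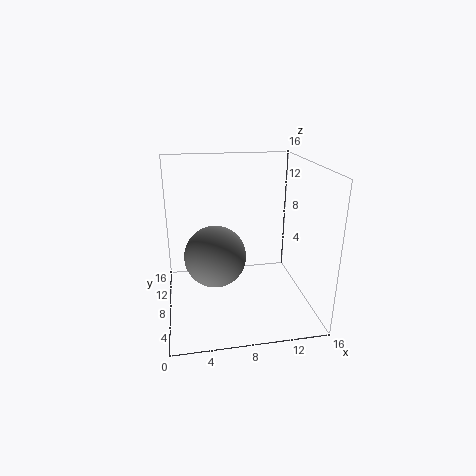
a = 5
b = 4
c = 8
col = 'gray'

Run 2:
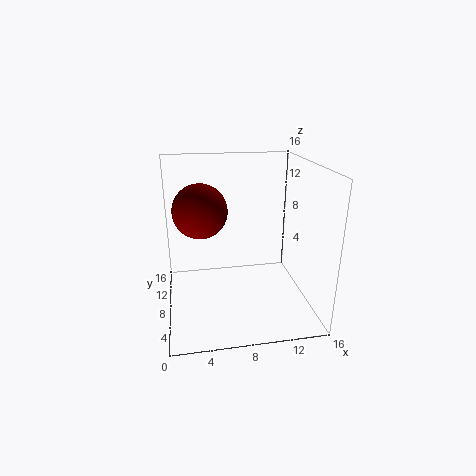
a = 4
b = 9
c = 11
col = 'maroon'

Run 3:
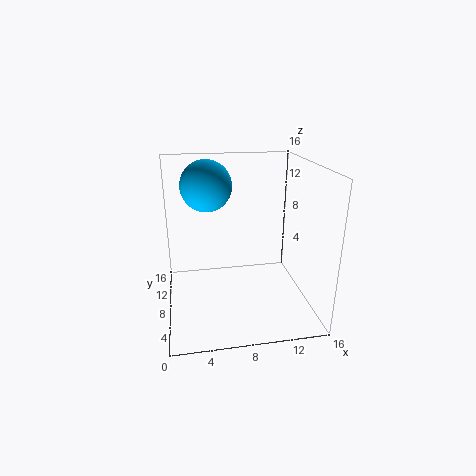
a = 5
b = 12
c = 13
col = 'deepskyblue'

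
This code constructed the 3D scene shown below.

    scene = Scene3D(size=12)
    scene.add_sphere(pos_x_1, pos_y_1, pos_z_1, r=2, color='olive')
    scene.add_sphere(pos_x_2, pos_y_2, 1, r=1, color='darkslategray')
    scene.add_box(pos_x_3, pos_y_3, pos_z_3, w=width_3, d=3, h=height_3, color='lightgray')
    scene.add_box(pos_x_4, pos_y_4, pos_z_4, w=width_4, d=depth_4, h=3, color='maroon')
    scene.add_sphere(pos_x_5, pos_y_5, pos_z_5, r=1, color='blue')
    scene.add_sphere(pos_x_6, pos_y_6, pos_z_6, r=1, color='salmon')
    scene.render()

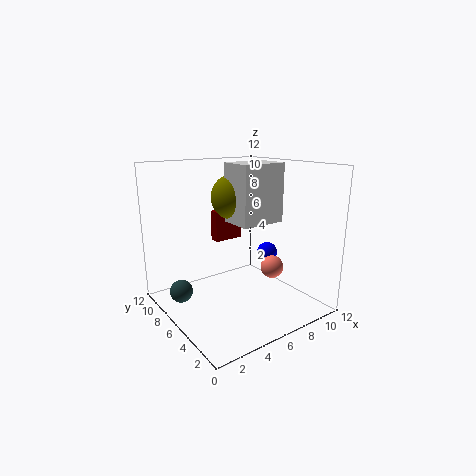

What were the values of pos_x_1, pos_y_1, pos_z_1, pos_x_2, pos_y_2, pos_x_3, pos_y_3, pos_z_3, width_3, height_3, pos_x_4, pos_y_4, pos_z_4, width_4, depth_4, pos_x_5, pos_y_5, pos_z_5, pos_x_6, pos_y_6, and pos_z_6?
pos_x_1 = 7
pos_y_1 = 8
pos_z_1 = 9
pos_x_2 = 2
pos_y_2 = 9
pos_x_3 = 6
pos_y_3 = 5
pos_z_3 = 7
width_3 = 4
height_3 = 5
pos_x_4 = 7
pos_y_4 = 11
pos_z_4 = 4
width_4 = 3
depth_4 = 1
pos_x_5 = 11
pos_y_5 = 8
pos_z_5 = 3
pos_x_6 = 9
pos_y_6 = 5
pos_z_6 = 3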